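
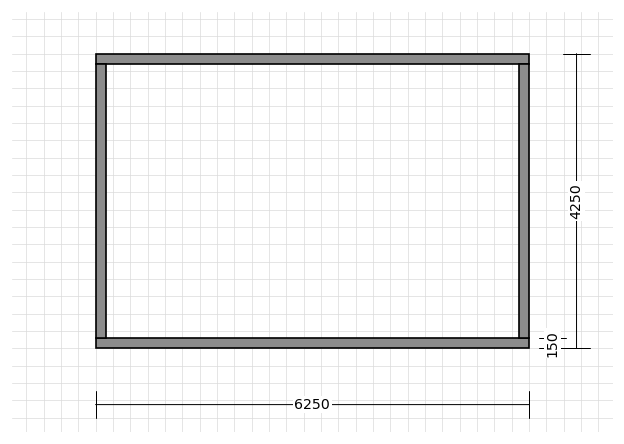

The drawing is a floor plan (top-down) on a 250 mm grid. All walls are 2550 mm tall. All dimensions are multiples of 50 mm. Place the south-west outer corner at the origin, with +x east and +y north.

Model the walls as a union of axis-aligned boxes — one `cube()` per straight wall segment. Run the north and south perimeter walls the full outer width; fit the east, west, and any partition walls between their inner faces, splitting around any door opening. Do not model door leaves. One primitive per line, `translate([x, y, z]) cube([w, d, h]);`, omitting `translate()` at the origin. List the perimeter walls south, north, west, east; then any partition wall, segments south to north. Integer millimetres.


cube([6250, 150, 2550]);
translate([0, 4100, 0]) cube([6250, 150, 2550]);
translate([0, 150, 0]) cube([150, 3950, 2550]);
translate([6100, 150, 0]) cube([150, 3950, 2550]);


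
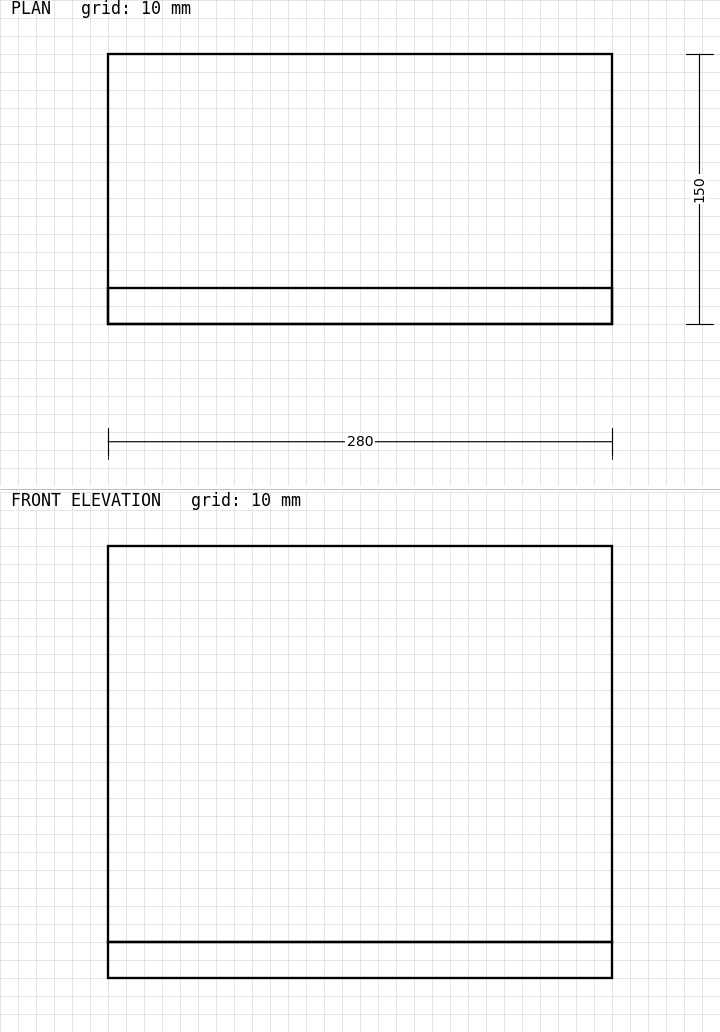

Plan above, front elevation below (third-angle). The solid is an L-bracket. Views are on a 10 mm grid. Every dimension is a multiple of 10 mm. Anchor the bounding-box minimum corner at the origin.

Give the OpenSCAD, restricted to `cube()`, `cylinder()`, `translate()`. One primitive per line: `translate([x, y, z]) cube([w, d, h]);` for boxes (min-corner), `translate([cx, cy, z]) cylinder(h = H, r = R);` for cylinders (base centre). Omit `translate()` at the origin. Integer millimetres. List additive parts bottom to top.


cube([280, 150, 20]);
translate([0, 0, 20]) cube([280, 20, 220]);


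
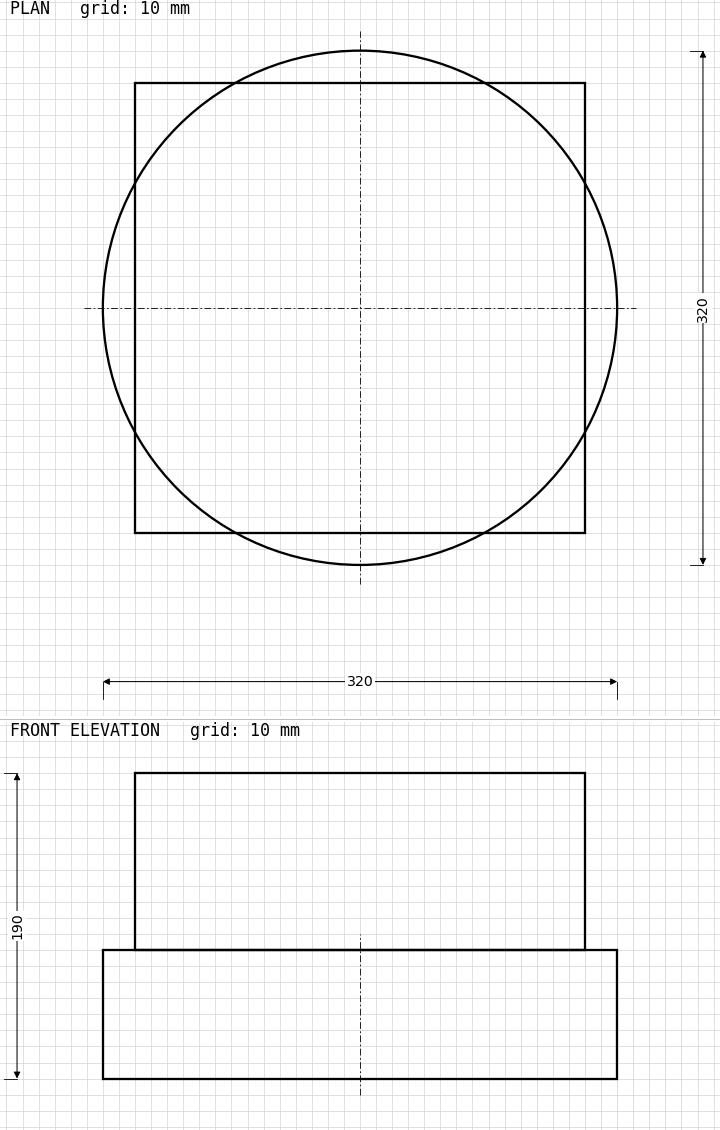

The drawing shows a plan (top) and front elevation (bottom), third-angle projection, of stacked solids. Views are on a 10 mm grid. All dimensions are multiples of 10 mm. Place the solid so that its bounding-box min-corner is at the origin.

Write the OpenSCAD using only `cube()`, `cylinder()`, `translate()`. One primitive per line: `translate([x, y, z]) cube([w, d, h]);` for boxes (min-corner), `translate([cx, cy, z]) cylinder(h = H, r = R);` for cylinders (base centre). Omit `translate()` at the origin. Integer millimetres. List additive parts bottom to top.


translate([160, 160, 0]) cylinder(h = 80, r = 160);
translate([20, 20, 80]) cube([280, 280, 110]);


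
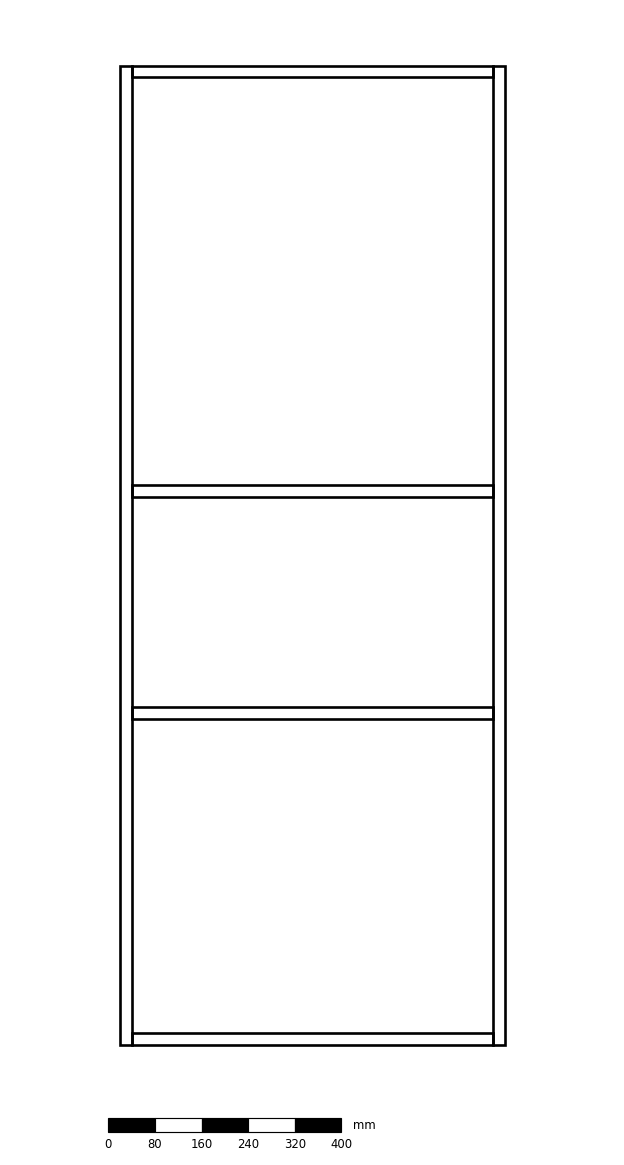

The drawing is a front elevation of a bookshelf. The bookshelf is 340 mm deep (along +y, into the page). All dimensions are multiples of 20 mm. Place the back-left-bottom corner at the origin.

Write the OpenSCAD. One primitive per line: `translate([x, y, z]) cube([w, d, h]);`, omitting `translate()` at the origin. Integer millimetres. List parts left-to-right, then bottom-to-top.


cube([20, 340, 1680]);
translate([20, 0, 0]) cube([620, 340, 20]);
translate([20, 0, 560]) cube([620, 340, 20]);
translate([20, 0, 940]) cube([620, 340, 20]);
translate([20, 0, 1660]) cube([620, 340, 20]);
translate([640, 0, 0]) cube([20, 340, 1680]);


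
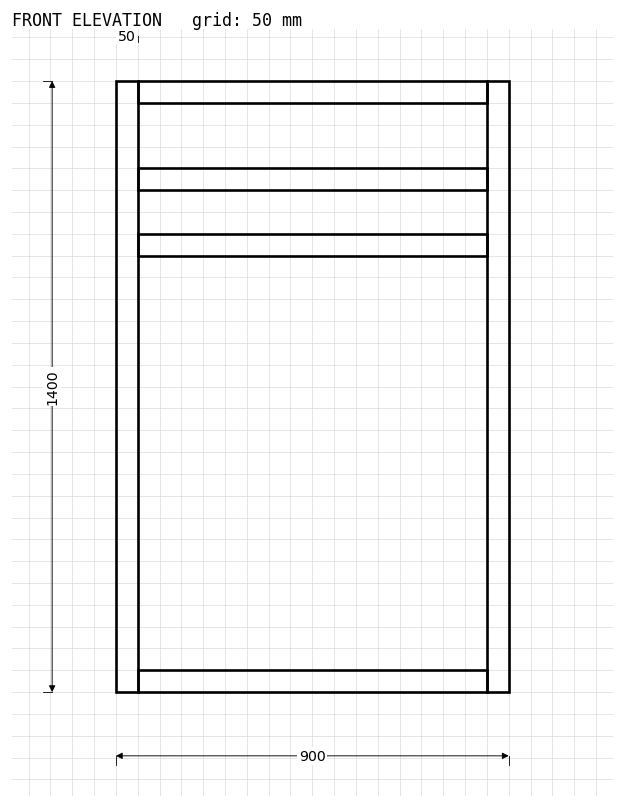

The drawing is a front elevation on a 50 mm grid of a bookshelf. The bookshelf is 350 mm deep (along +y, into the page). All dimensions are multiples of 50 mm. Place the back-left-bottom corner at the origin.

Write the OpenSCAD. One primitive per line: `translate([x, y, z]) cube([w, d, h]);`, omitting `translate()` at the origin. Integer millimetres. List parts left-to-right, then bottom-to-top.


cube([50, 350, 1400]);
translate([50, 0, 0]) cube([800, 350, 50]);
translate([50, 0, 1000]) cube([800, 350, 50]);
translate([50, 0, 1150]) cube([800, 350, 50]);
translate([50, 0, 1350]) cube([800, 350, 50]);
translate([850, 0, 0]) cube([50, 350, 1400]);


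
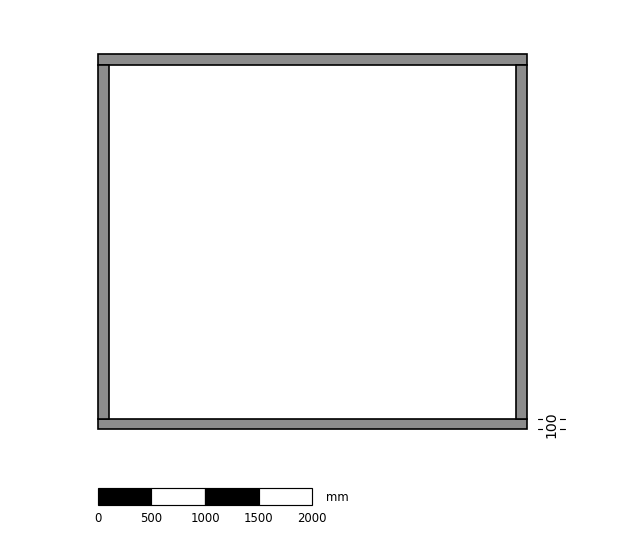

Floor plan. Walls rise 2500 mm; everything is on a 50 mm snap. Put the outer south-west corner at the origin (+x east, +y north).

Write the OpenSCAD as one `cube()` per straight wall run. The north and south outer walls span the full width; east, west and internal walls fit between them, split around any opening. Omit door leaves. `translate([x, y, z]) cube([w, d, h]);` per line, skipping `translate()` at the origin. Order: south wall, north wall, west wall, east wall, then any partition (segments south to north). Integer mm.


cube([4000, 100, 2500]);
translate([0, 3400, 0]) cube([4000, 100, 2500]);
translate([0, 100, 0]) cube([100, 3300, 2500]);
translate([3900, 100, 0]) cube([100, 3300, 2500]);


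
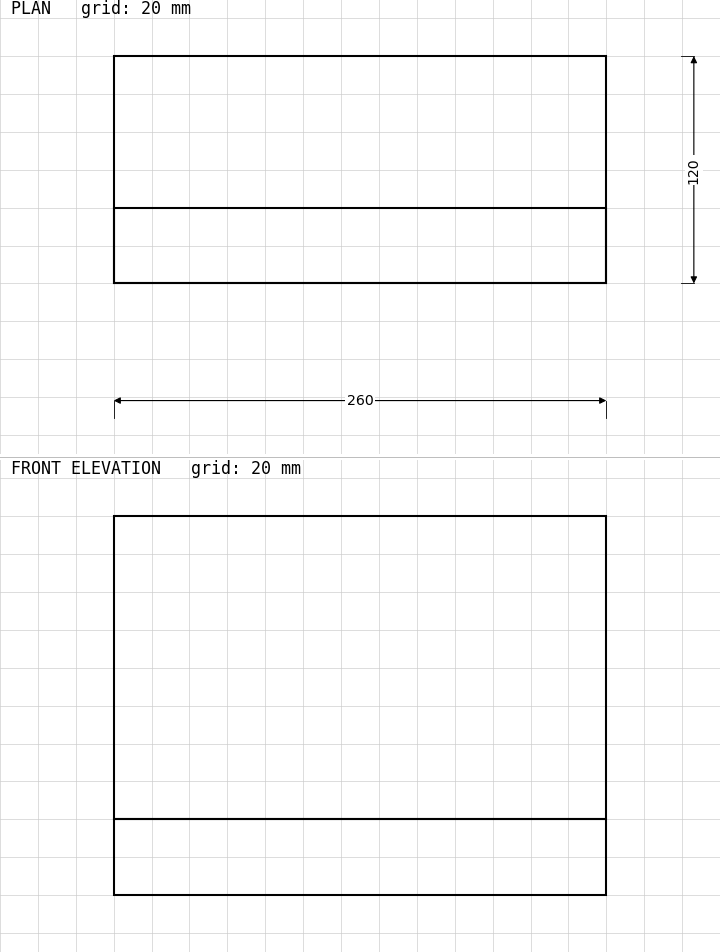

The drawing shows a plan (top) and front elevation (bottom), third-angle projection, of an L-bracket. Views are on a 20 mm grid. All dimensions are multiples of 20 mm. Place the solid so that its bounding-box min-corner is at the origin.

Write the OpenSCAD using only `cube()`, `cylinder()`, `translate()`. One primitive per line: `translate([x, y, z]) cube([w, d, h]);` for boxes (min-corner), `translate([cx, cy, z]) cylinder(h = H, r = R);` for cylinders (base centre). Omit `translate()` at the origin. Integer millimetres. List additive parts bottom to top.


cube([260, 120, 40]);
translate([0, 0, 40]) cube([260, 40, 160]);


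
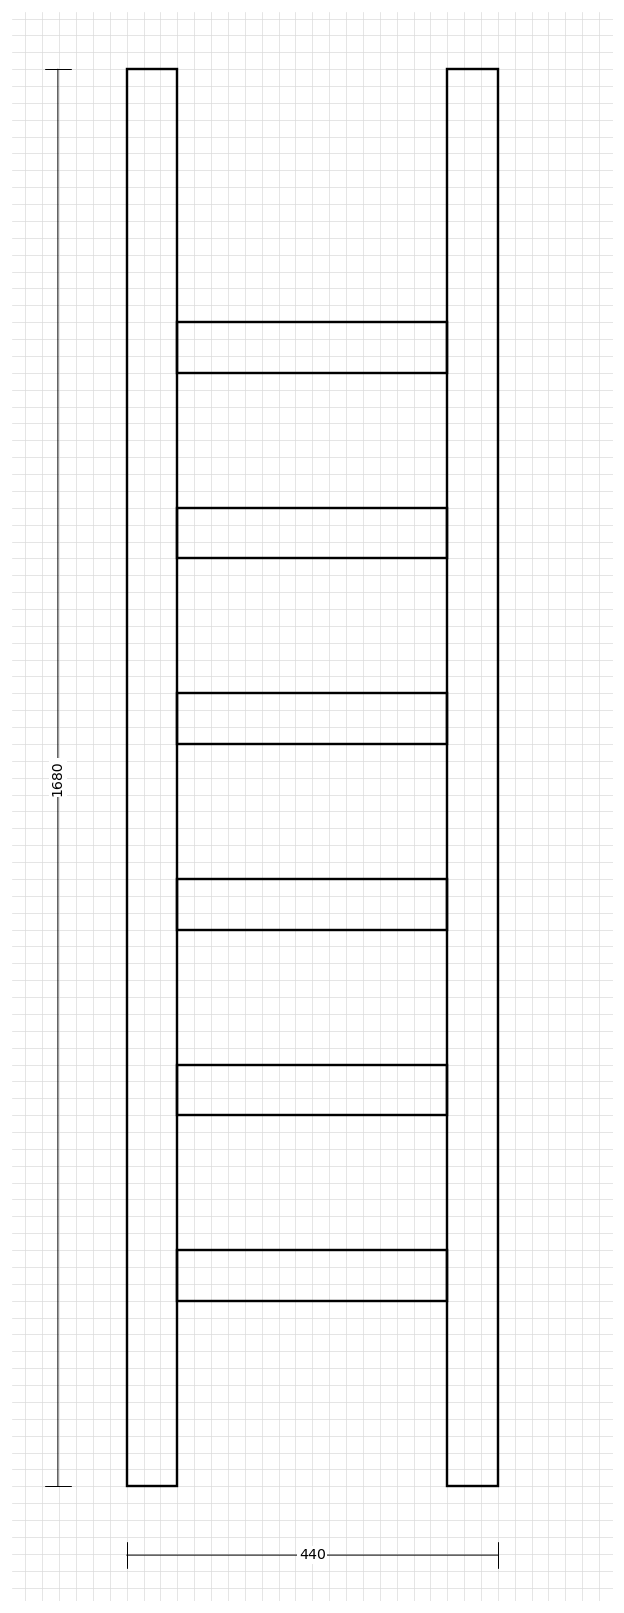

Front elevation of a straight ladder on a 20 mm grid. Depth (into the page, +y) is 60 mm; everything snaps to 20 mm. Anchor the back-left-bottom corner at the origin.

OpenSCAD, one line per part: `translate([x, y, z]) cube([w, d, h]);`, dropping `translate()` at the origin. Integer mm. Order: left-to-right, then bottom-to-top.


cube([60, 60, 1680]);
translate([60, 0, 220]) cube([320, 60, 60]);
translate([60, 0, 440]) cube([320, 60, 60]);
translate([60, 0, 660]) cube([320, 60, 60]);
translate([60, 0, 880]) cube([320, 60, 60]);
translate([60, 0, 1100]) cube([320, 60, 60]);
translate([60, 0, 1320]) cube([320, 60, 60]);
translate([380, 0, 0]) cube([60, 60, 1680]);


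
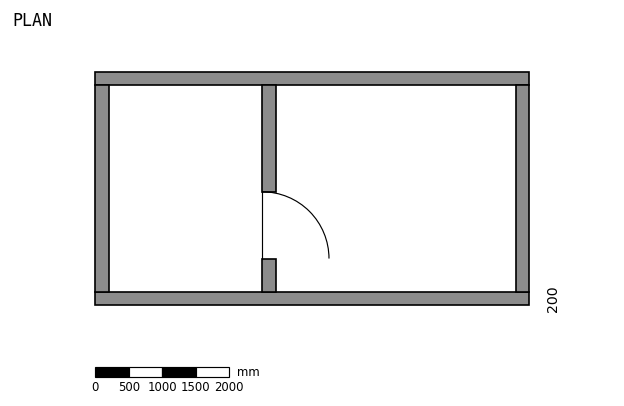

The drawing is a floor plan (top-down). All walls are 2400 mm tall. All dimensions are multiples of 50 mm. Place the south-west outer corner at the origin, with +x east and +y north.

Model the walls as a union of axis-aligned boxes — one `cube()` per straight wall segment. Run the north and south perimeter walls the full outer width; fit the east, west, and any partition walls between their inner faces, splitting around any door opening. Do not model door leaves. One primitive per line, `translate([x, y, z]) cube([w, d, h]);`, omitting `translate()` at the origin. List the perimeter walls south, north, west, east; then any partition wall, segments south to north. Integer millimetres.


cube([6500, 200, 2400]);
translate([0, 3300, 0]) cube([6500, 200, 2400]);
translate([0, 200, 0]) cube([200, 3100, 2400]);
translate([6300, 200, 0]) cube([200, 3100, 2400]);
translate([2500, 200, 0]) cube([200, 500, 2400]);
translate([2500, 1700, 0]) cube([200, 1600, 2400]);


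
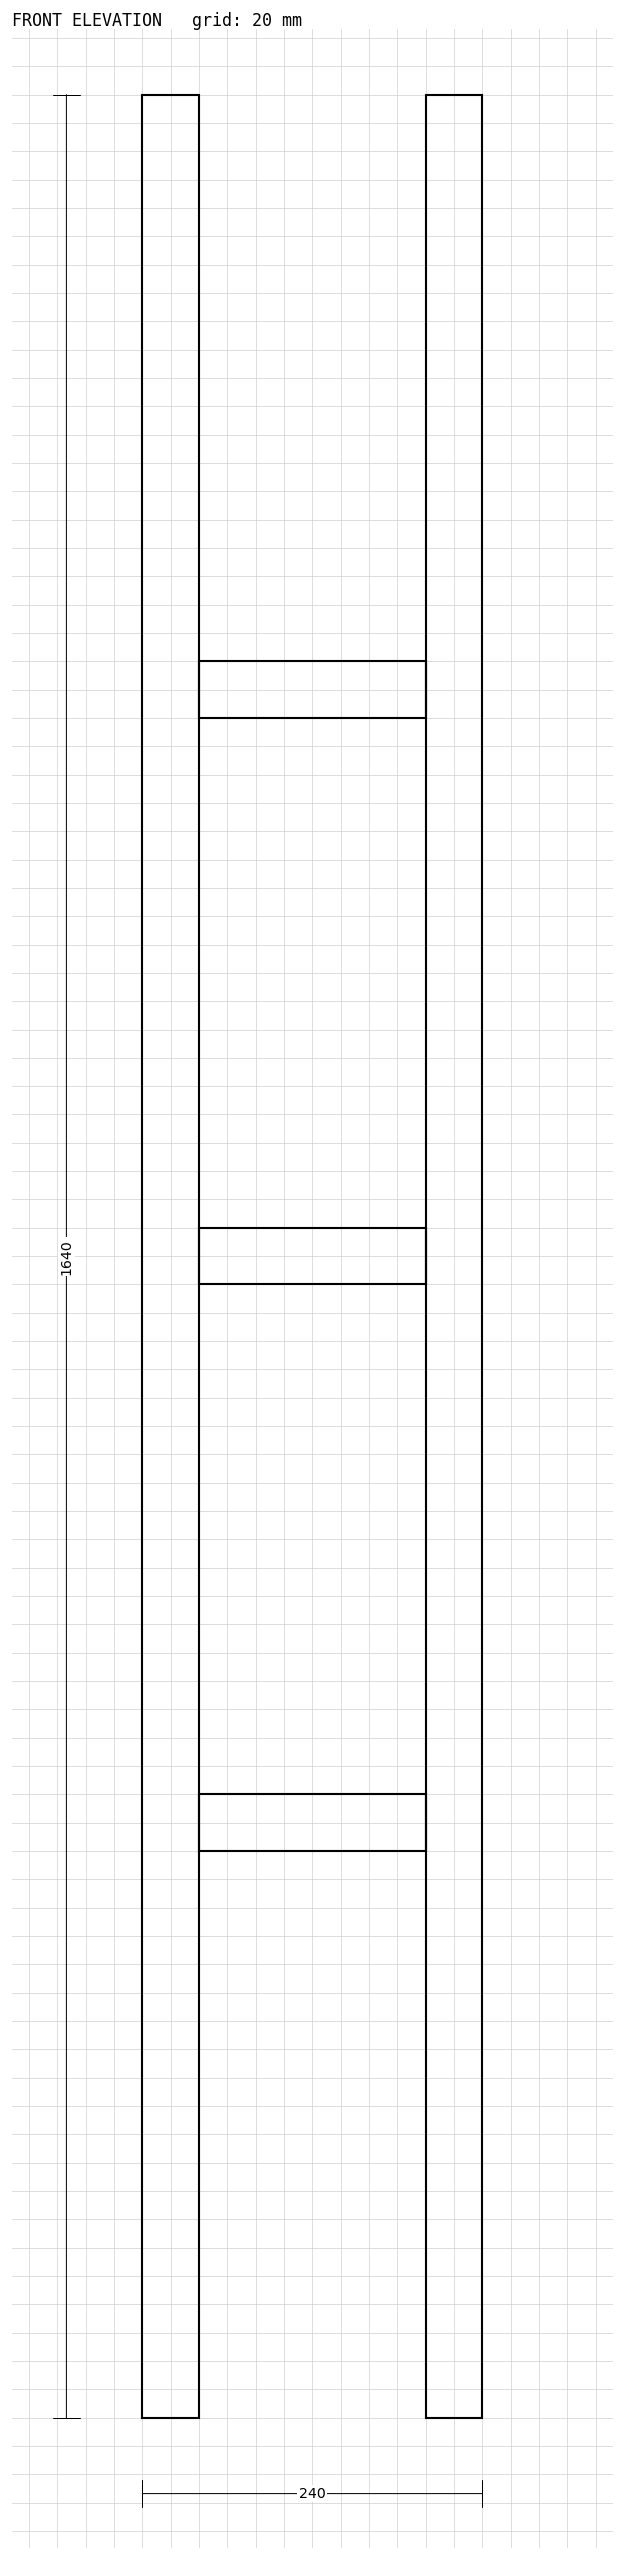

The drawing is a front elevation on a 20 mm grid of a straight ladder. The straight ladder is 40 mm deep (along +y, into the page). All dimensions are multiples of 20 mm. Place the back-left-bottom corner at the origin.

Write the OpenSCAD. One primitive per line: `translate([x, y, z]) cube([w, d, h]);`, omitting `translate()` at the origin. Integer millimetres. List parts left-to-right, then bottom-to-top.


cube([40, 40, 1640]);
translate([40, 0, 400]) cube([160, 40, 40]);
translate([40, 0, 800]) cube([160, 40, 40]);
translate([40, 0, 1200]) cube([160, 40, 40]);
translate([200, 0, 0]) cube([40, 40, 1640]);


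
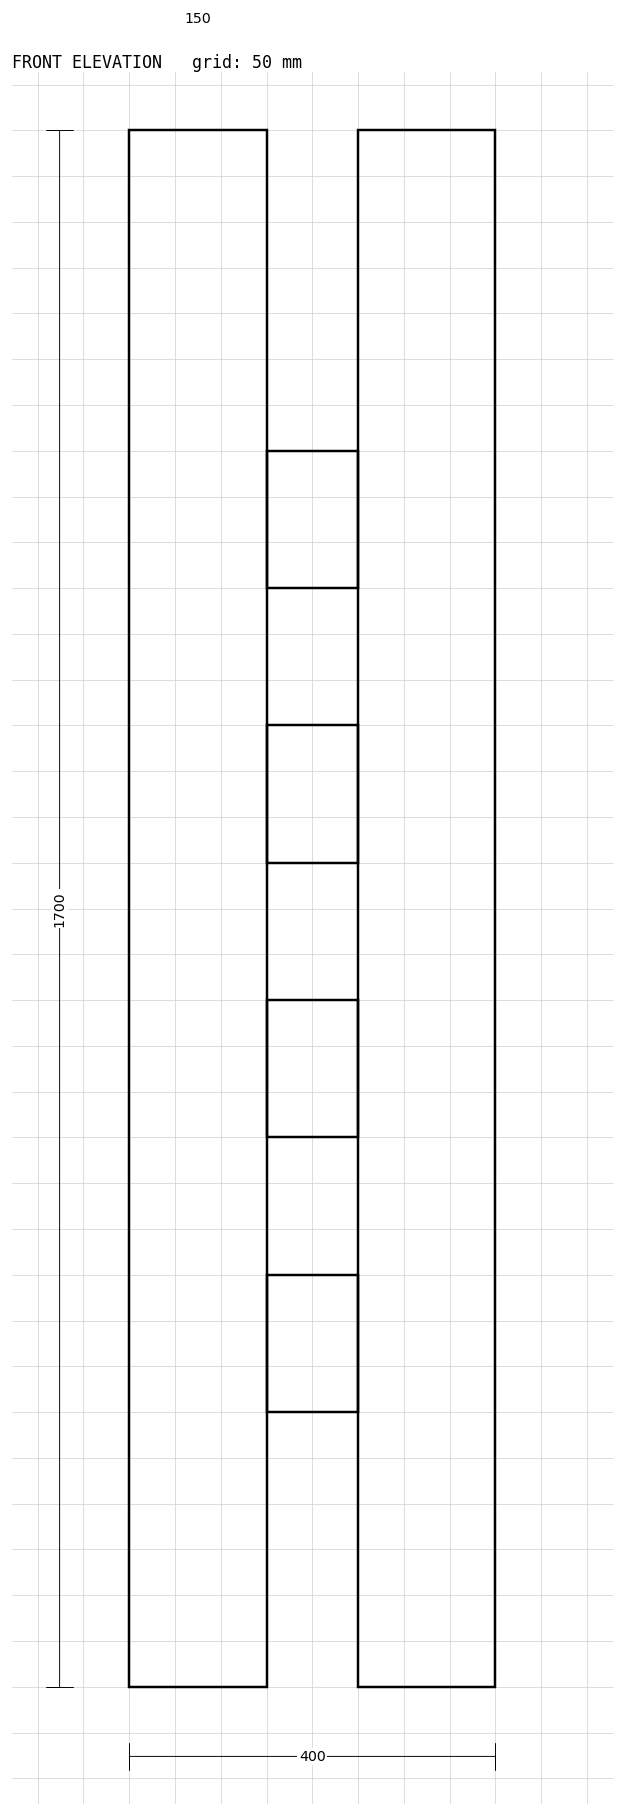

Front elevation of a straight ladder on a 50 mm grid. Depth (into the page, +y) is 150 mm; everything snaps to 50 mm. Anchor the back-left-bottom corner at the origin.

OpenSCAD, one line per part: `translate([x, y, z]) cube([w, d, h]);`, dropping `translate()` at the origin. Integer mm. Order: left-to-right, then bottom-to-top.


cube([150, 150, 1700]);
translate([150, 0, 300]) cube([100, 150, 150]);
translate([150, 0, 600]) cube([100, 150, 150]);
translate([150, 0, 900]) cube([100, 150, 150]);
translate([150, 0, 1200]) cube([100, 150, 150]);
translate([250, 0, 0]) cube([150, 150, 1700]);


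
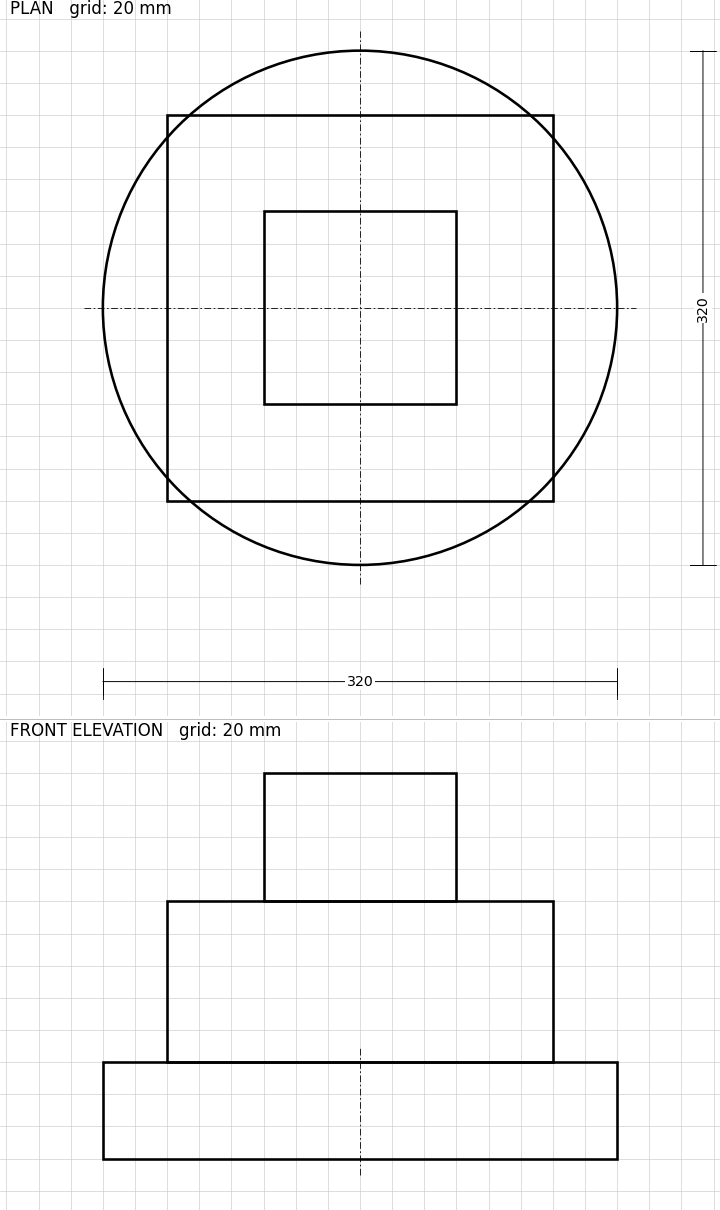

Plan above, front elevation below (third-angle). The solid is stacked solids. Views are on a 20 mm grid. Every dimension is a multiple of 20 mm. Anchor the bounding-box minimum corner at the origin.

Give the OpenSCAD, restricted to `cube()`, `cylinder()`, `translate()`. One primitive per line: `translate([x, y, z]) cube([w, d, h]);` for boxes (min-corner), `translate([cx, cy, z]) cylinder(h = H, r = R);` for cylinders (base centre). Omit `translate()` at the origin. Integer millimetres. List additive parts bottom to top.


translate([160, 160, 0]) cylinder(h = 60, r = 160);
translate([40, 40, 60]) cube([240, 240, 100]);
translate([100, 100, 160]) cube([120, 120, 80]);


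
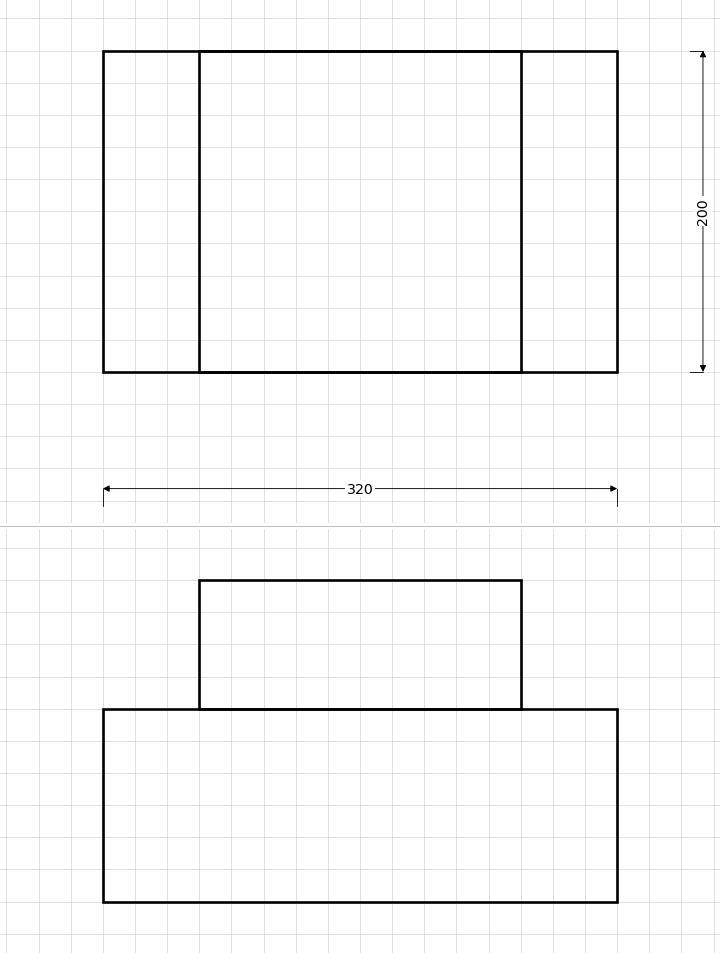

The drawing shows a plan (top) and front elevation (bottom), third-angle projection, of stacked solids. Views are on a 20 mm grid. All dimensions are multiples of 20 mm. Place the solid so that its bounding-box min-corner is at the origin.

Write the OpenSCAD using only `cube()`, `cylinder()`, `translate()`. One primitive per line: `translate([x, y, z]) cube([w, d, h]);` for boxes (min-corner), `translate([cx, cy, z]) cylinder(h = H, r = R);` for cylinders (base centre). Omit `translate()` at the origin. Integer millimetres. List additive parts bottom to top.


cube([320, 200, 120]);
translate([60, 0, 120]) cube([200, 200, 80]);


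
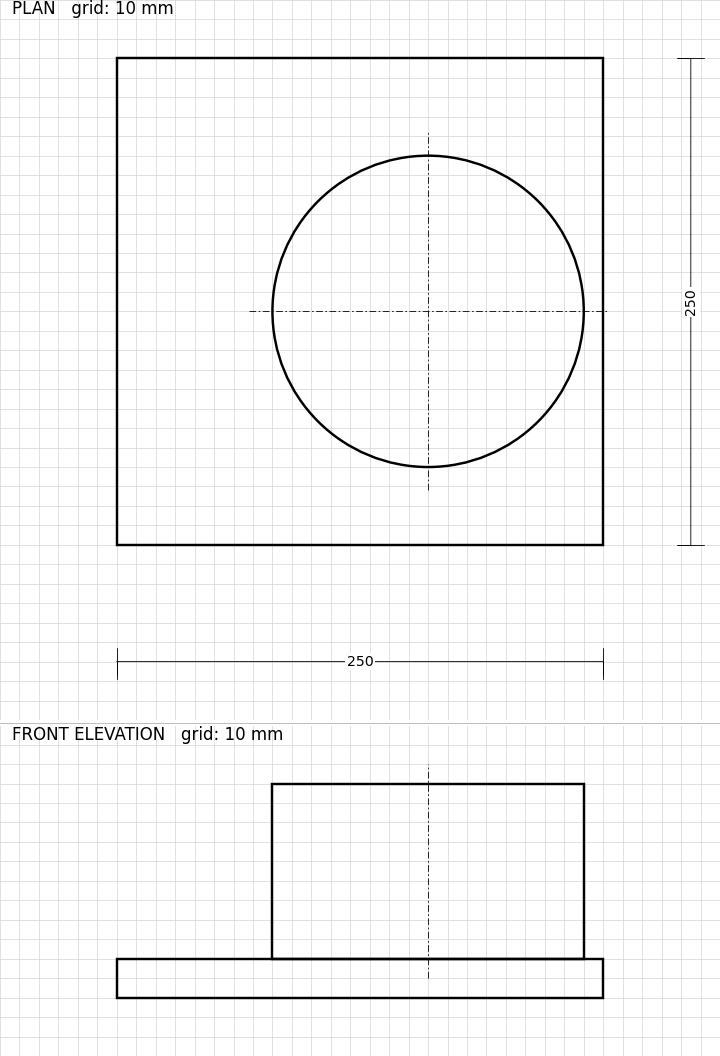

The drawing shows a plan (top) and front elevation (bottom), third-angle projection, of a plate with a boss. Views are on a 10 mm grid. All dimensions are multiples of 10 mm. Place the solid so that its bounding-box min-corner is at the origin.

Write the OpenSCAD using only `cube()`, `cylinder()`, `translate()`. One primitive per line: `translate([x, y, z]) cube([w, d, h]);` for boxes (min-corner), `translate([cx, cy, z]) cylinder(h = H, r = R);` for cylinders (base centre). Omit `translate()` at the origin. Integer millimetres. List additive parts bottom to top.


cube([250, 250, 20]);
translate([160, 120, 20]) cylinder(h = 90, r = 80);


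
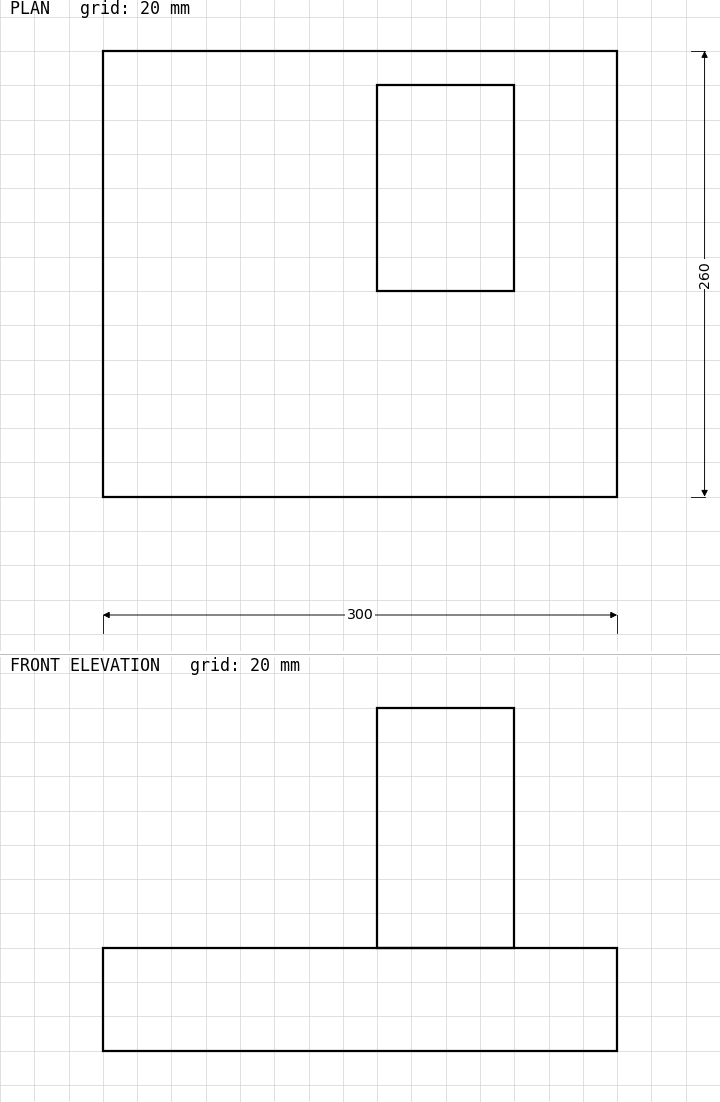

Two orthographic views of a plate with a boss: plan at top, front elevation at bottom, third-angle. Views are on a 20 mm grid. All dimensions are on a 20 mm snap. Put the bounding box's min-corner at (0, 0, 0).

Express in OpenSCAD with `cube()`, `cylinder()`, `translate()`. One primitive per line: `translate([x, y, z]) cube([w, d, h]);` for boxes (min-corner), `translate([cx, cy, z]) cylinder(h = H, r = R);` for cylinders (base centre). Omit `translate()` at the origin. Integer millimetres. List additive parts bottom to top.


cube([300, 260, 60]);
translate([160, 120, 60]) cube([80, 120, 140]);


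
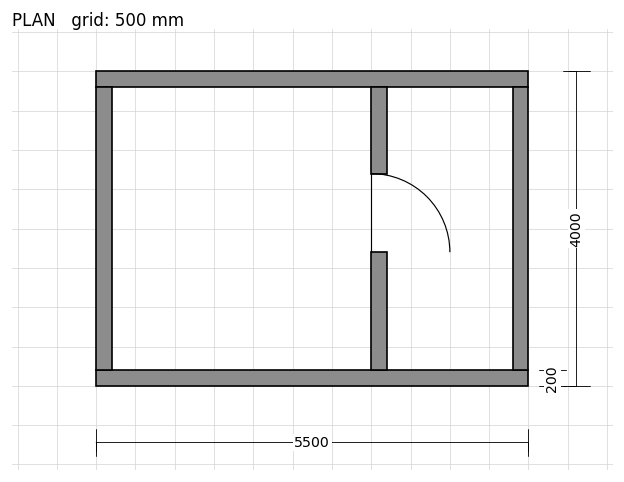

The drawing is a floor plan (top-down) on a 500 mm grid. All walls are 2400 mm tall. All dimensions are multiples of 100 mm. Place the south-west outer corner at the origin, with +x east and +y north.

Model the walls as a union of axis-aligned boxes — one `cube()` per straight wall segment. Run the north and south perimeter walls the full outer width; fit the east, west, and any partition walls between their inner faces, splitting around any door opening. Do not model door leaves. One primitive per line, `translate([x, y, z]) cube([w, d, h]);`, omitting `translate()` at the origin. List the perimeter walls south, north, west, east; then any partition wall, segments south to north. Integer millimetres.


cube([5500, 200, 2400]);
translate([0, 3800, 0]) cube([5500, 200, 2400]);
translate([0, 200, 0]) cube([200, 3600, 2400]);
translate([5300, 200, 0]) cube([200, 3600, 2400]);
translate([3500, 200, 0]) cube([200, 1500, 2400]);
translate([3500, 2700, 0]) cube([200, 1100, 2400]);


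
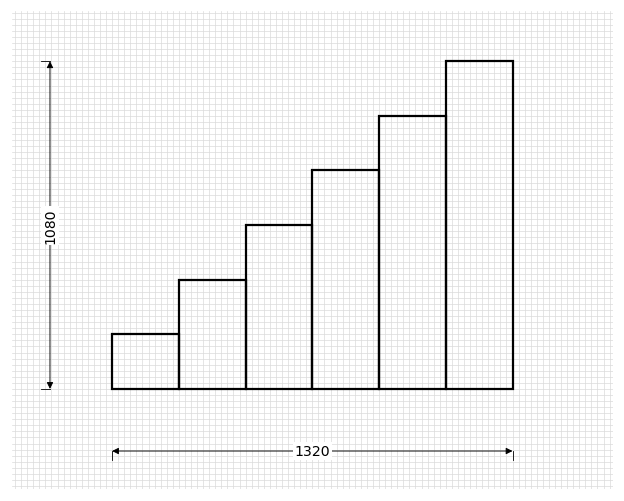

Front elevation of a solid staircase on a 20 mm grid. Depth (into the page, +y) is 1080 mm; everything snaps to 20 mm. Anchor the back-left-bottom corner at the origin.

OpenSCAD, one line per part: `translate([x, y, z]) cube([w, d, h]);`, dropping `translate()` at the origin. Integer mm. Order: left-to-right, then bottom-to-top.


cube([220, 1080, 180]);
translate([220, 0, 0]) cube([220, 1080, 360]);
translate([440, 0, 0]) cube([220, 1080, 540]);
translate([660, 0, 0]) cube([220, 1080, 720]);
translate([880, 0, 0]) cube([220, 1080, 900]);
translate([1100, 0, 0]) cube([220, 1080, 1080]);


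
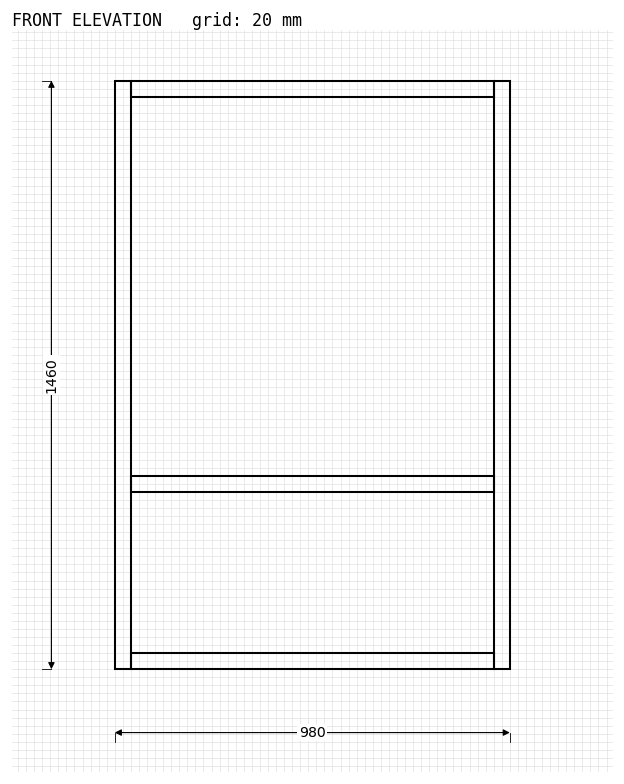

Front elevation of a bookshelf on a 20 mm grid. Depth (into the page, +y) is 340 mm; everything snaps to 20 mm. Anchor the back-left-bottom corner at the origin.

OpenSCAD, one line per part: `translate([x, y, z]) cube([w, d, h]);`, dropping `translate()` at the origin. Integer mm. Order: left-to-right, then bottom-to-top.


cube([40, 340, 1460]);
translate([40, 0, 0]) cube([900, 340, 40]);
translate([40, 0, 440]) cube([900, 340, 40]);
translate([40, 0, 1420]) cube([900, 340, 40]);
translate([940, 0, 0]) cube([40, 340, 1460]);


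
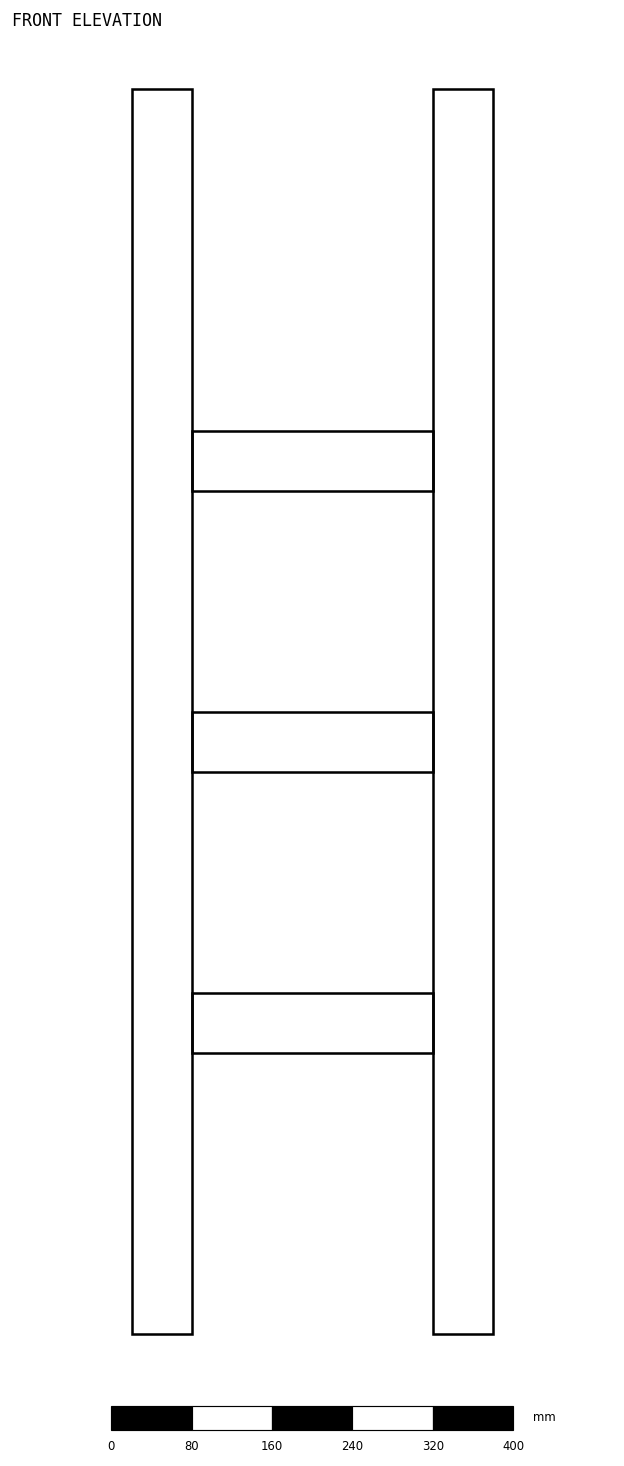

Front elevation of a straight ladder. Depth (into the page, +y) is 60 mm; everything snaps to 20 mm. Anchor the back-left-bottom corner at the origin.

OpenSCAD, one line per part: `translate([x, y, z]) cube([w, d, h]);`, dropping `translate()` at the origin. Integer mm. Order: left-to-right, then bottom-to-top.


cube([60, 60, 1240]);
translate([60, 0, 280]) cube([240, 60, 60]);
translate([60, 0, 560]) cube([240, 60, 60]);
translate([60, 0, 840]) cube([240, 60, 60]);
translate([300, 0, 0]) cube([60, 60, 1240]);


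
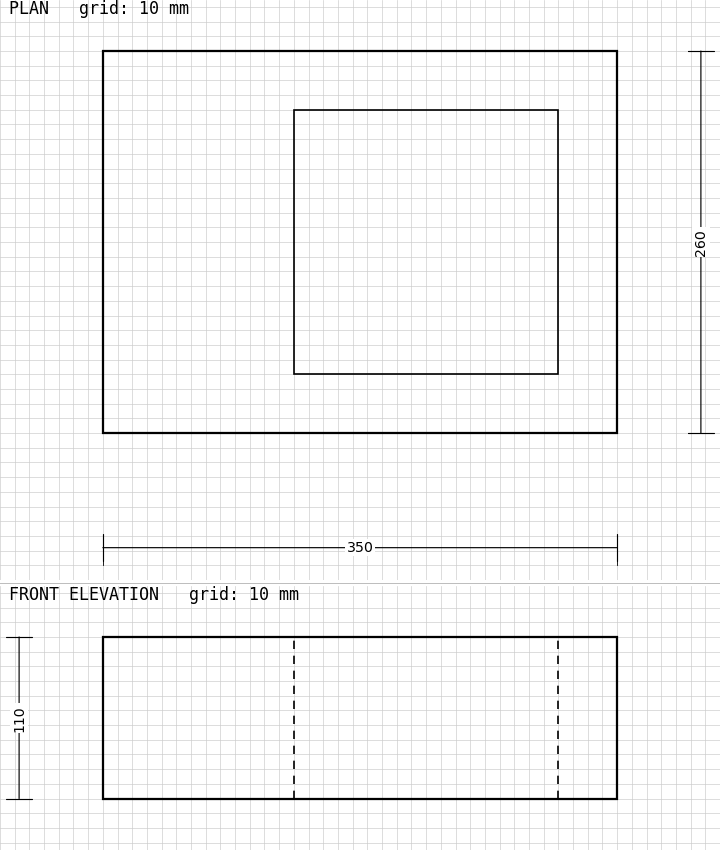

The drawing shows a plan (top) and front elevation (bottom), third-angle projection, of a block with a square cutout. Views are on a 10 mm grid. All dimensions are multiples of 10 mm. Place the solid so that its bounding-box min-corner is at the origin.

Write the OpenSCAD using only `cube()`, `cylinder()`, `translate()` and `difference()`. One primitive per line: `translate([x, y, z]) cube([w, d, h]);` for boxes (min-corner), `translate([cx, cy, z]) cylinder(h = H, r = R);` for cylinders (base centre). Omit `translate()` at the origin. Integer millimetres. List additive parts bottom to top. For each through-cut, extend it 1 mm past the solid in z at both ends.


difference() {
  cube([350, 260, 110]);
  translate([130, 40, -1]) cube([180, 180, 112]);
}


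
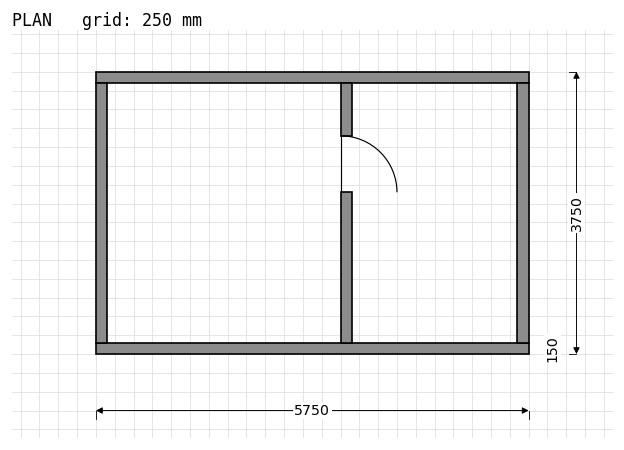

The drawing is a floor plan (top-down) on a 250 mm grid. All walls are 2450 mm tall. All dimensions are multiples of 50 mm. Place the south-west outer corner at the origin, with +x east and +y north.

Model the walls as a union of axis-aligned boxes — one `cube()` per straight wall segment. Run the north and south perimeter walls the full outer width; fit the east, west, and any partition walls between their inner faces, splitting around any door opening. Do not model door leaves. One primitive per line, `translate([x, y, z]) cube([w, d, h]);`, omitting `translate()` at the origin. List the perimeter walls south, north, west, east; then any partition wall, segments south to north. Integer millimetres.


cube([5750, 150, 2450]);
translate([0, 3600, 0]) cube([5750, 150, 2450]);
translate([0, 150, 0]) cube([150, 3450, 2450]);
translate([5600, 150, 0]) cube([150, 3450, 2450]);
translate([3250, 150, 0]) cube([150, 2000, 2450]);
translate([3250, 2900, 0]) cube([150, 700, 2450]);


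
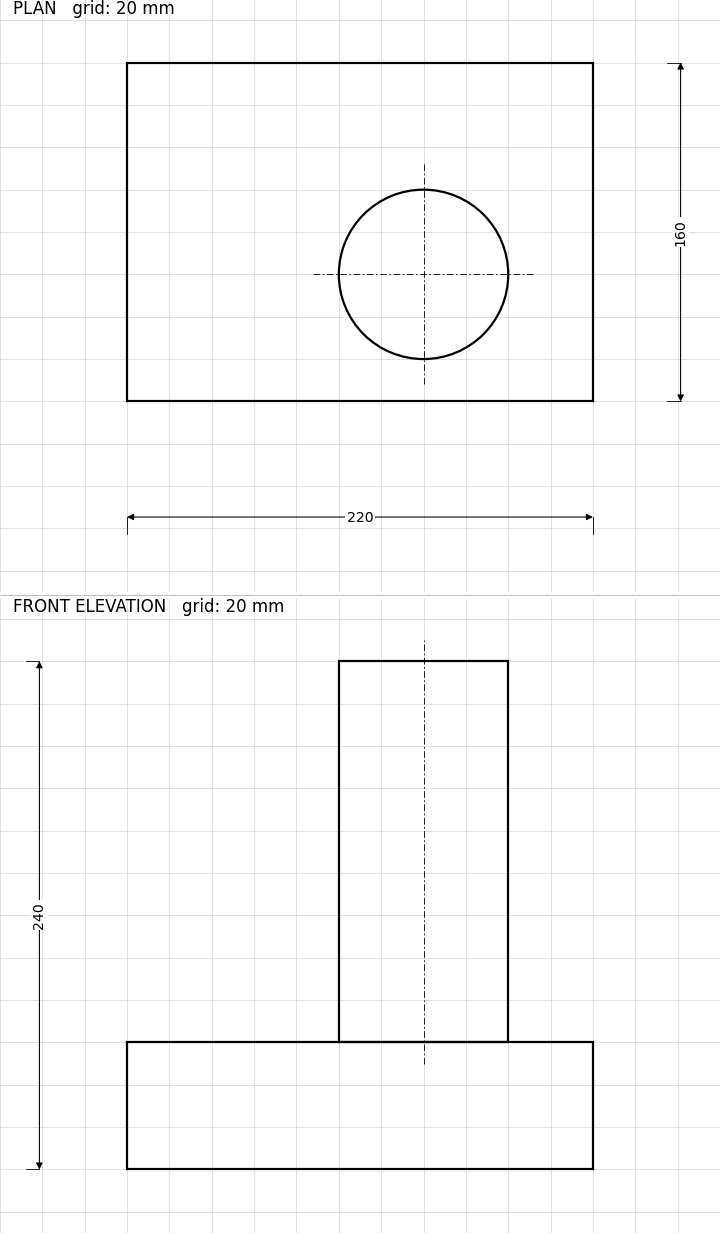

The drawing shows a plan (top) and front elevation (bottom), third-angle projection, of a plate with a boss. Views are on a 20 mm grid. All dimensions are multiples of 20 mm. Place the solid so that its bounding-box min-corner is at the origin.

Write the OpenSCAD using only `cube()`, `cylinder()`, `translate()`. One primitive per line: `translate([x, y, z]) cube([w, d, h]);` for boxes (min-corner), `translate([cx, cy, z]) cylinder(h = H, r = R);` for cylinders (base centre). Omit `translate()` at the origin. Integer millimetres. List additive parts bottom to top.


cube([220, 160, 60]);
translate([140, 60, 60]) cylinder(h = 180, r = 40);


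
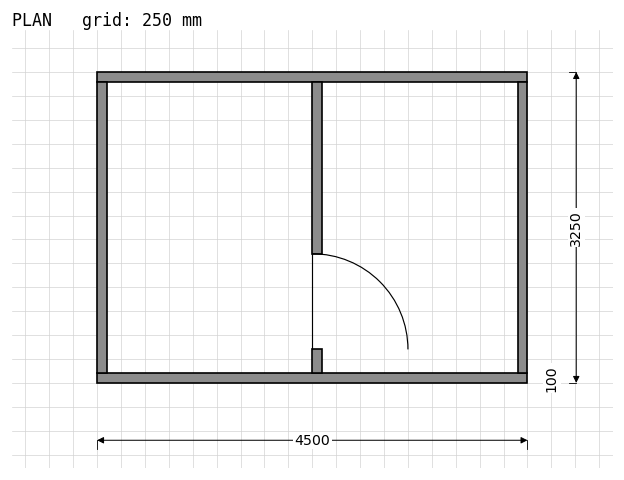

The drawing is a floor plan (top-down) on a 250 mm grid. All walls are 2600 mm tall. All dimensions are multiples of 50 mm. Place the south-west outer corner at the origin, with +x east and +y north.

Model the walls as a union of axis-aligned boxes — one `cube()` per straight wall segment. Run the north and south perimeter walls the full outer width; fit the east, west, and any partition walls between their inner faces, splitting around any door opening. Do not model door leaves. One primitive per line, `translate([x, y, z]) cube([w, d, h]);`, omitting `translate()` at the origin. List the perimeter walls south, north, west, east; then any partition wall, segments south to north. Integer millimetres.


cube([4500, 100, 2600]);
translate([0, 3150, 0]) cube([4500, 100, 2600]);
translate([0, 100, 0]) cube([100, 3050, 2600]);
translate([4400, 100, 0]) cube([100, 3050, 2600]);
translate([2250, 100, 0]) cube([100, 250, 2600]);
translate([2250, 1350, 0]) cube([100, 1800, 2600]);


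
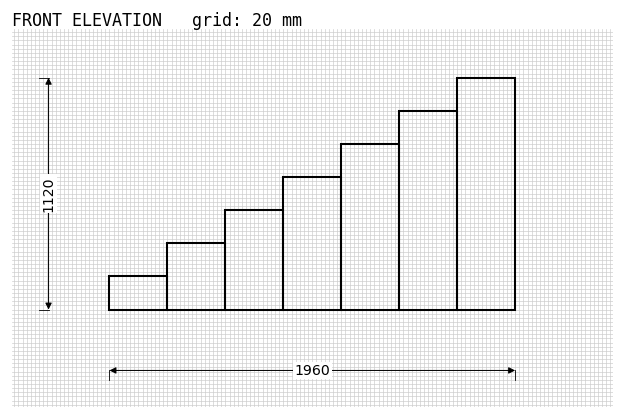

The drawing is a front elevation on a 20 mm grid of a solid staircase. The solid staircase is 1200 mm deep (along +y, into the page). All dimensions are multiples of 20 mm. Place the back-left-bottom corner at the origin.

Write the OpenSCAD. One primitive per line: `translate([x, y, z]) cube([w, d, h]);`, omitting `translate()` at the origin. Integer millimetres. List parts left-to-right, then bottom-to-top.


cube([280, 1200, 160]);
translate([280, 0, 0]) cube([280, 1200, 320]);
translate([560, 0, 0]) cube([280, 1200, 480]);
translate([840, 0, 0]) cube([280, 1200, 640]);
translate([1120, 0, 0]) cube([280, 1200, 800]);
translate([1400, 0, 0]) cube([280, 1200, 960]);
translate([1680, 0, 0]) cube([280, 1200, 1120]);


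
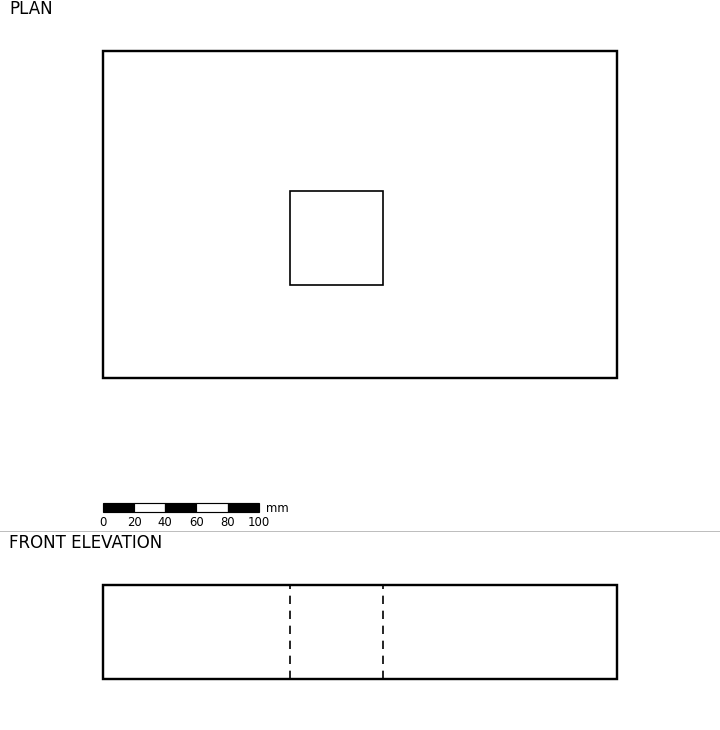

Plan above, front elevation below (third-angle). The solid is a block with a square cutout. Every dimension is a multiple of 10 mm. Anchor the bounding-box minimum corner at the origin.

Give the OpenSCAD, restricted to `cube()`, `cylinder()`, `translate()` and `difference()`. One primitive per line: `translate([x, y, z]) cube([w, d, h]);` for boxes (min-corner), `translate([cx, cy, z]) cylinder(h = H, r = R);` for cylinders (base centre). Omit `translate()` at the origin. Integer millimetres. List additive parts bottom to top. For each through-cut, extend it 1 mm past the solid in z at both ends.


difference() {
  cube([330, 210, 60]);
  translate([120, 60, -1]) cube([60, 60, 62]);
}


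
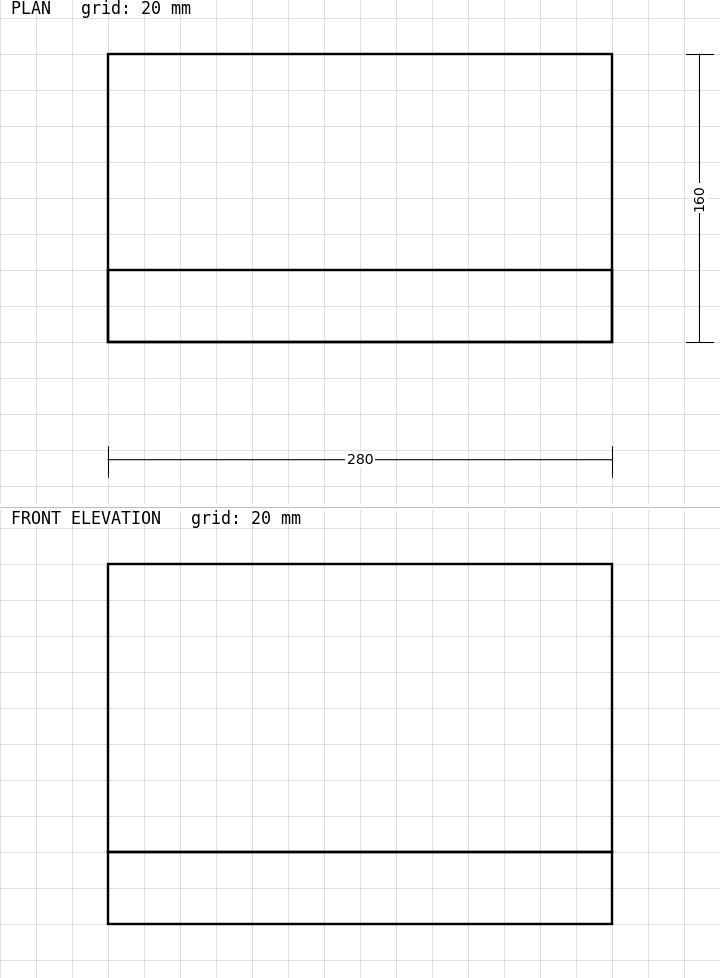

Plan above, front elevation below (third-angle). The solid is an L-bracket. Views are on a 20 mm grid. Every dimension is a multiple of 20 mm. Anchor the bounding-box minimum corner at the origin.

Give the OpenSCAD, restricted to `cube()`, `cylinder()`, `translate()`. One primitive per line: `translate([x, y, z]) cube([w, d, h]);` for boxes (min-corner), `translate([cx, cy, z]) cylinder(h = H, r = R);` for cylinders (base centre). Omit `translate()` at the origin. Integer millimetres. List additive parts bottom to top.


cube([280, 160, 40]);
translate([0, 0, 40]) cube([280, 40, 160]);


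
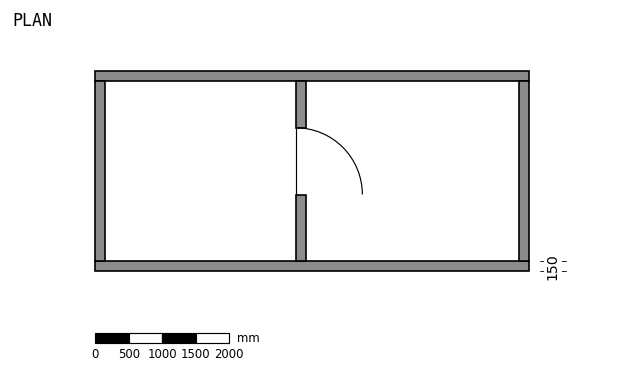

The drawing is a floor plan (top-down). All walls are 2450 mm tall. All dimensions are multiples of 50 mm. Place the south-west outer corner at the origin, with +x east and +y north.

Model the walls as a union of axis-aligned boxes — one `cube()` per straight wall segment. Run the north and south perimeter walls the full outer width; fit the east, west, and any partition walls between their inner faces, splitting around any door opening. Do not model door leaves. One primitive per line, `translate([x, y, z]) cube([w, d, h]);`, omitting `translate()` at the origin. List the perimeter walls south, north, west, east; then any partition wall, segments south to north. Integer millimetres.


cube([6500, 150, 2450]);
translate([0, 2850, 0]) cube([6500, 150, 2450]);
translate([0, 150, 0]) cube([150, 2700, 2450]);
translate([6350, 150, 0]) cube([150, 2700, 2450]);
translate([3000, 150, 0]) cube([150, 1000, 2450]);
translate([3000, 2150, 0]) cube([150, 700, 2450]);


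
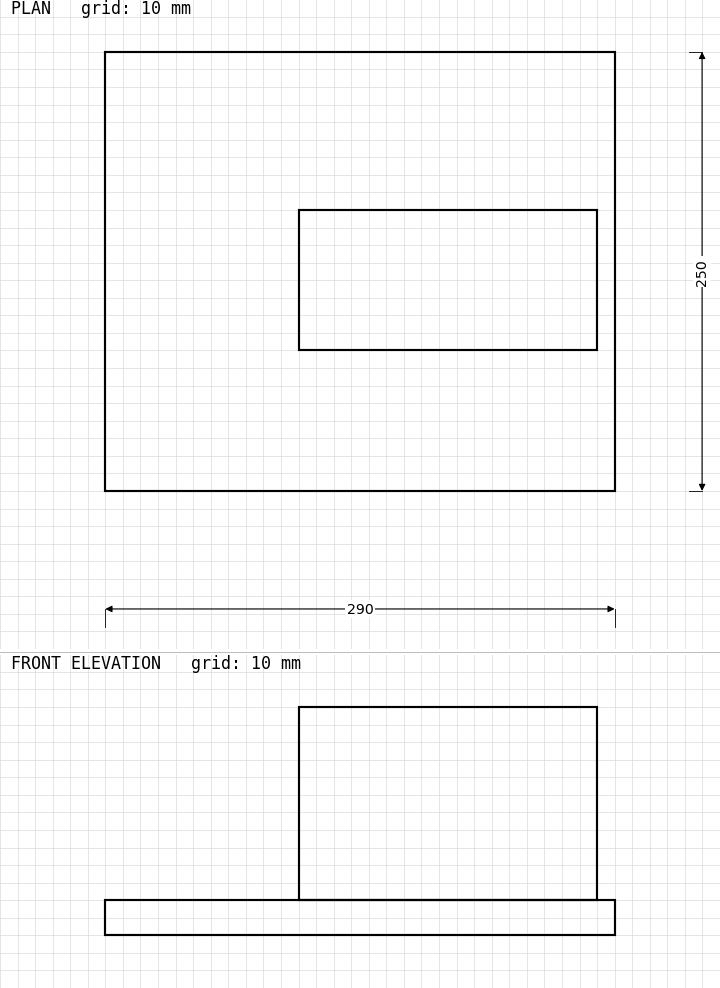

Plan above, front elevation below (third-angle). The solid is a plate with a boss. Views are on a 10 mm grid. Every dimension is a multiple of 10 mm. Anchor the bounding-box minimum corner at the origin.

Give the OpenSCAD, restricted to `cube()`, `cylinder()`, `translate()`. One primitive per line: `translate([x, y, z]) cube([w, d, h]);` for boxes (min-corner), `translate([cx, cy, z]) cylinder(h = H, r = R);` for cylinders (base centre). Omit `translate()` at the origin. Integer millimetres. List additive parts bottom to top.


cube([290, 250, 20]);
translate([110, 80, 20]) cube([170, 80, 110]);


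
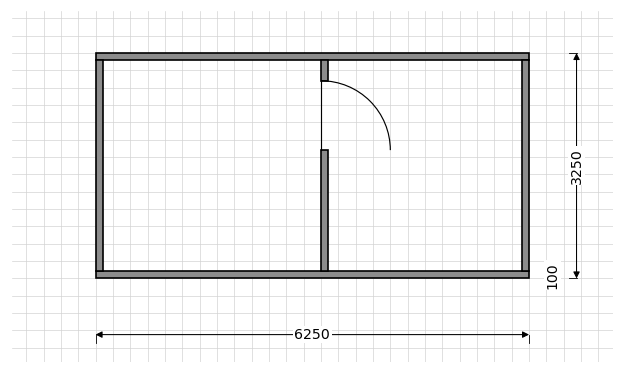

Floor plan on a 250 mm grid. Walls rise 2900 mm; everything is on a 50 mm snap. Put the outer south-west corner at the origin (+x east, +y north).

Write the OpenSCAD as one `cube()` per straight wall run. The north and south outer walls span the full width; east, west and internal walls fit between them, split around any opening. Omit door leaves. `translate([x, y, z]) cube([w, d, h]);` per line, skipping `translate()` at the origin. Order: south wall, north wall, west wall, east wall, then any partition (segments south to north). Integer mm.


cube([6250, 100, 2900]);
translate([0, 3150, 0]) cube([6250, 100, 2900]);
translate([0, 100, 0]) cube([100, 3050, 2900]);
translate([6150, 100, 0]) cube([100, 3050, 2900]);
translate([3250, 100, 0]) cube([100, 1750, 2900]);
translate([3250, 2850, 0]) cube([100, 300, 2900]);


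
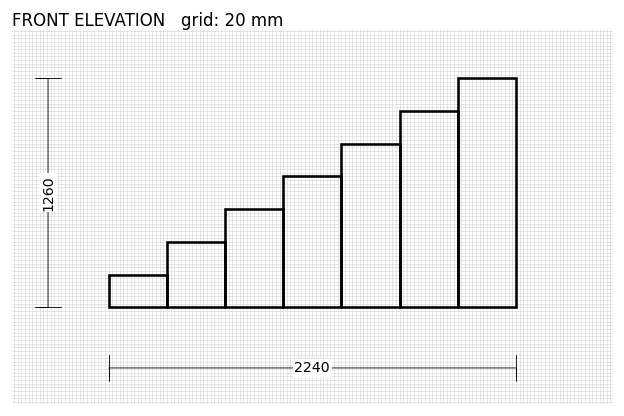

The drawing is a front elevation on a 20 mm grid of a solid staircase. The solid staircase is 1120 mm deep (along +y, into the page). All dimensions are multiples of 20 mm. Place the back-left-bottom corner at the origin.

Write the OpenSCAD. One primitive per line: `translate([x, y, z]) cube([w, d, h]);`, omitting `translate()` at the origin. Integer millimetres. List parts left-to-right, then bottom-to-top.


cube([320, 1120, 180]);
translate([320, 0, 0]) cube([320, 1120, 360]);
translate([640, 0, 0]) cube([320, 1120, 540]);
translate([960, 0, 0]) cube([320, 1120, 720]);
translate([1280, 0, 0]) cube([320, 1120, 900]);
translate([1600, 0, 0]) cube([320, 1120, 1080]);
translate([1920, 0, 0]) cube([320, 1120, 1260]);


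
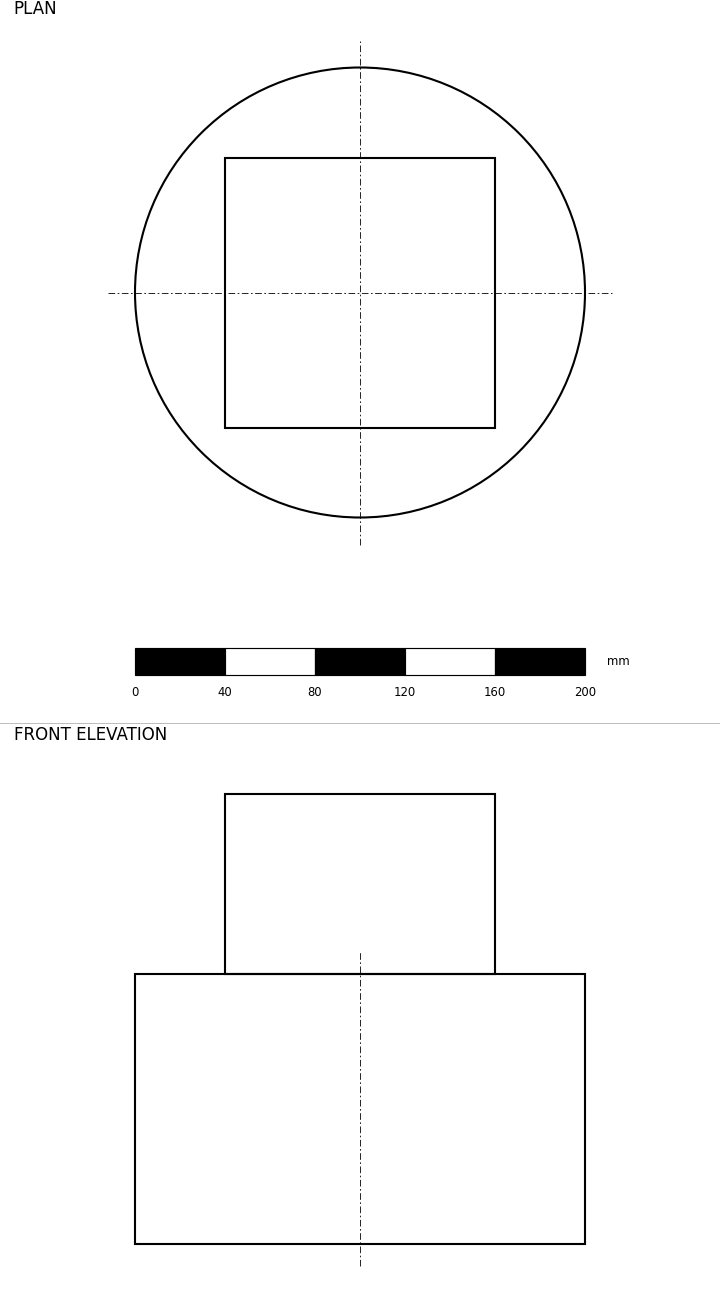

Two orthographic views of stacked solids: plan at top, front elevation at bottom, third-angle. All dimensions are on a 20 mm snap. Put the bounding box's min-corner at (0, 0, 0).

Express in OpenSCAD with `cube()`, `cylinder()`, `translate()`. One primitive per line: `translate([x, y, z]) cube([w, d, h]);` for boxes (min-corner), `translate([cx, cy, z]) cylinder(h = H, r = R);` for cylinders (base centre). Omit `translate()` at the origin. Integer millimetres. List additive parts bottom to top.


translate([100, 100, 0]) cylinder(h = 120, r = 100);
translate([40, 40, 120]) cube([120, 120, 80]);


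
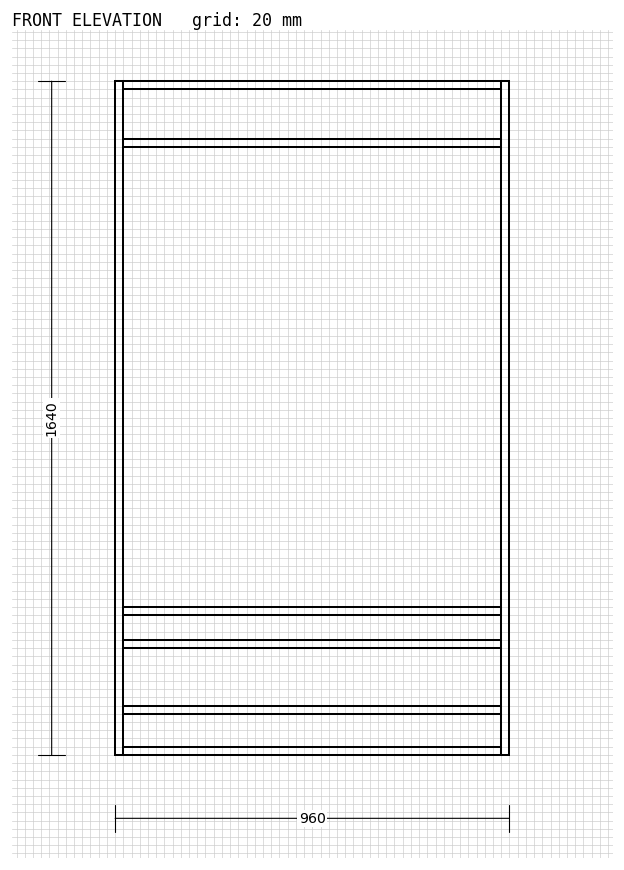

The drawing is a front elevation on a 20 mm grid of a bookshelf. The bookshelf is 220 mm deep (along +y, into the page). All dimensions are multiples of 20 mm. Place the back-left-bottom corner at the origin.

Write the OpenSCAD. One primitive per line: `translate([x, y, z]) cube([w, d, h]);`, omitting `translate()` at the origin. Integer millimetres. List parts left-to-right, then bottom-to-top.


cube([20, 220, 1640]);
translate([20, 0, 0]) cube([920, 220, 20]);
translate([20, 0, 100]) cube([920, 220, 20]);
translate([20, 0, 260]) cube([920, 220, 20]);
translate([20, 0, 340]) cube([920, 220, 20]);
translate([20, 0, 1480]) cube([920, 220, 20]);
translate([20, 0, 1620]) cube([920, 220, 20]);
translate([940, 0, 0]) cube([20, 220, 1640]);


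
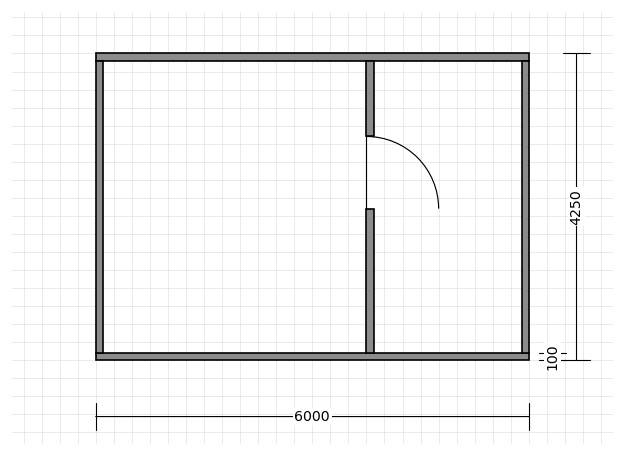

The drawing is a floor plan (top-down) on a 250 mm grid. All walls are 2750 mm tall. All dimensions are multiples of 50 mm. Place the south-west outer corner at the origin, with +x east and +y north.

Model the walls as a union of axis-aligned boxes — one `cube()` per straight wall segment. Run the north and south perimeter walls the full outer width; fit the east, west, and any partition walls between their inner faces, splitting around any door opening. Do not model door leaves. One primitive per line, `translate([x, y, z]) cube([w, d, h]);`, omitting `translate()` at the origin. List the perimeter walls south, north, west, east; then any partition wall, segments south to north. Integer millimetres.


cube([6000, 100, 2750]);
translate([0, 4150, 0]) cube([6000, 100, 2750]);
translate([0, 100, 0]) cube([100, 4050, 2750]);
translate([5900, 100, 0]) cube([100, 4050, 2750]);
translate([3750, 100, 0]) cube([100, 2000, 2750]);
translate([3750, 3100, 0]) cube([100, 1050, 2750]);


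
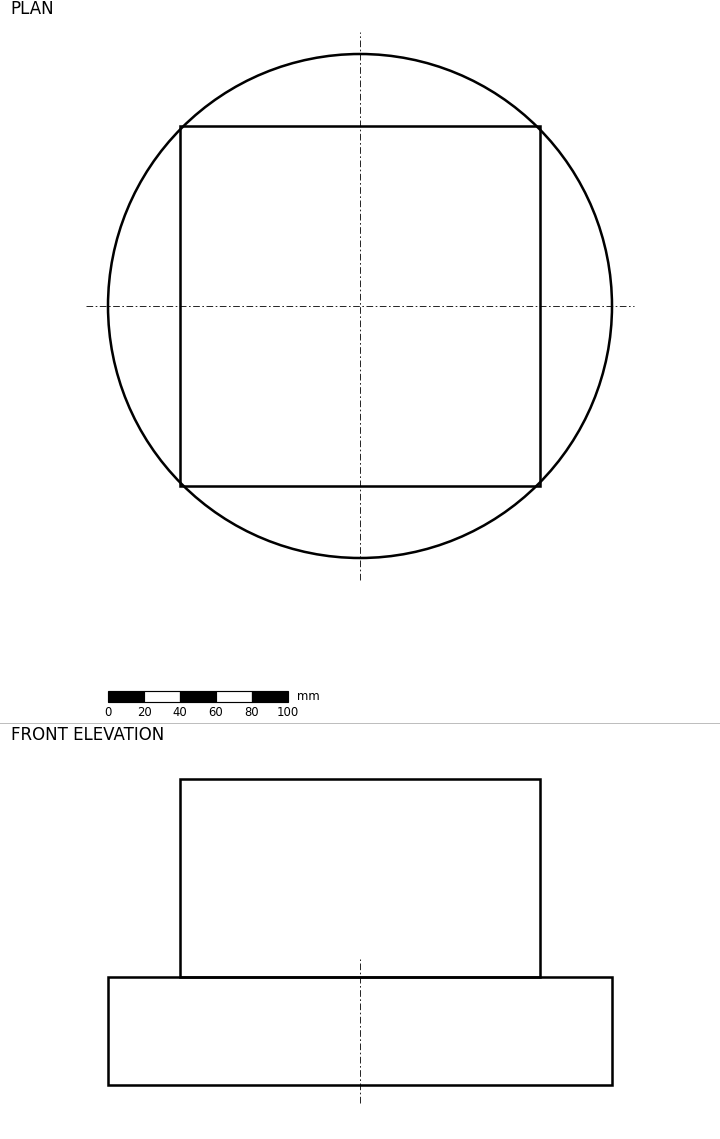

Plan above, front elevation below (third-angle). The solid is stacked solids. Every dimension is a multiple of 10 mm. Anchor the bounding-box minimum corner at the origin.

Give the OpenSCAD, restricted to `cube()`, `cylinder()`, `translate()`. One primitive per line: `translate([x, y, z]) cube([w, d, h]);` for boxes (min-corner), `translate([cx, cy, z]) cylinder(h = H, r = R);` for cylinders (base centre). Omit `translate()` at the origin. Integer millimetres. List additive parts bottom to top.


translate([140, 140, 0]) cylinder(h = 60, r = 140);
translate([40, 40, 60]) cube([200, 200, 110]);


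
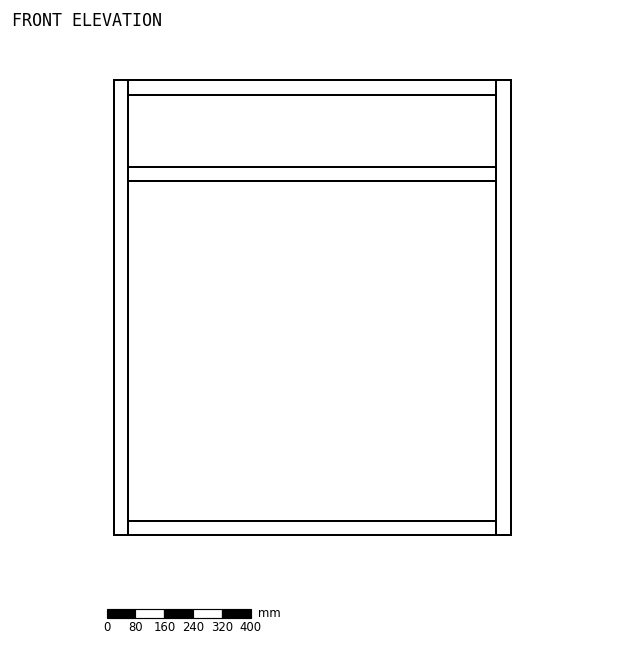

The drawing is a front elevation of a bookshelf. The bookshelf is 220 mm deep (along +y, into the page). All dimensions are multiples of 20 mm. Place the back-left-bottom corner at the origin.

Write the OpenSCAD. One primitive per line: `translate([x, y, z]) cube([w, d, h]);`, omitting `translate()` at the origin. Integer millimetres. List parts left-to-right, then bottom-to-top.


cube([40, 220, 1260]);
translate([40, 0, 0]) cube([1020, 220, 40]);
translate([40, 0, 980]) cube([1020, 220, 40]);
translate([40, 0, 1220]) cube([1020, 220, 40]);
translate([1060, 0, 0]) cube([40, 220, 1260]);


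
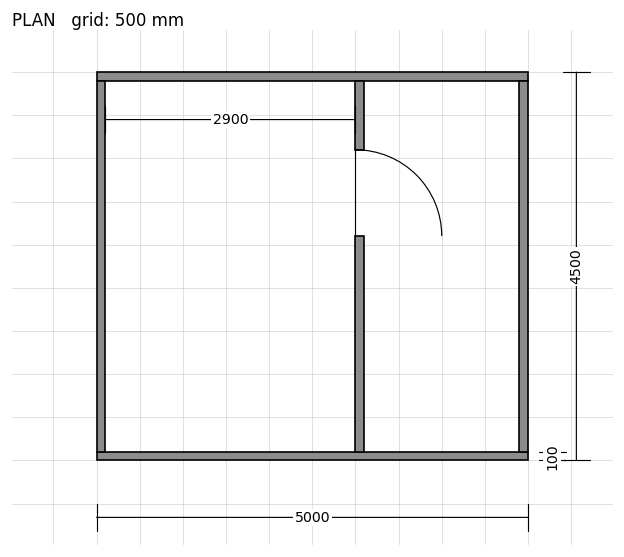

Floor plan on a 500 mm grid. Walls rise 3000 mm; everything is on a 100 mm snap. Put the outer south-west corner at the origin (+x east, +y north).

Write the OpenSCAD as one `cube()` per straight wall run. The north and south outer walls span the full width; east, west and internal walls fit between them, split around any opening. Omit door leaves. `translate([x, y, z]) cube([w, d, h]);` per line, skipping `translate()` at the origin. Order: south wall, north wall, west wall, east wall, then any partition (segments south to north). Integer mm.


cube([5000, 100, 3000]);
translate([0, 4400, 0]) cube([5000, 100, 3000]);
translate([0, 100, 0]) cube([100, 4300, 3000]);
translate([4900, 100, 0]) cube([100, 4300, 3000]);
translate([3000, 100, 0]) cube([100, 2500, 3000]);
translate([3000, 3600, 0]) cube([100, 800, 3000]);
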